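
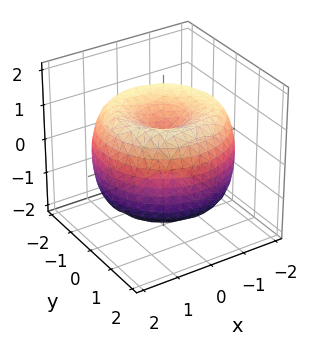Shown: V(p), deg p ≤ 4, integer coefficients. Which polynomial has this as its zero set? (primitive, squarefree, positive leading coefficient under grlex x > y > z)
First, degree: a generic line meets the surface in up to 4 points, so deg p = 4.
Next, symmetry: the surface is invariant under rotation about z: p = q(x² + y², z).
Then, reading off the gridlines: a circular section at z = -1 has radius between 0 and 1.
Finally, assembling these constraints gives the stated polynomial.

x^4 + 2*x^2*y^2 + y^4 - 3*x^2 - 3*y^2 + 2*z^2 - 1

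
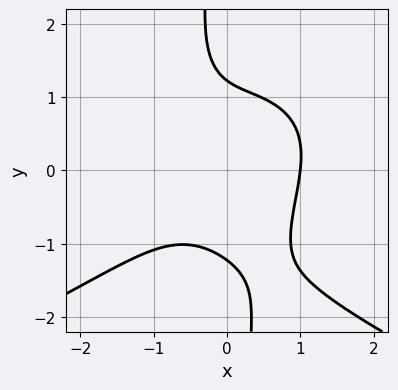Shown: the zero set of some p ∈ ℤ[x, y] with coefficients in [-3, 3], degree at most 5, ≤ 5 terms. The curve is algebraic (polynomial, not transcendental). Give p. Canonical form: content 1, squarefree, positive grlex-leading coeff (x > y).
1. Degree: a generic line meets the curve in up to 4 points, so deg p = 4.
2. From the axis intercepts and sections: it meets the x-axis at x = 1 (among the integer gridlines).
3. Together with the visible shape, these determine p as stated.

2*x*y^3 + 3*x^3 - x^2*y + 2*y^2 - 3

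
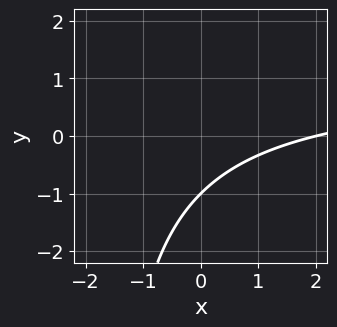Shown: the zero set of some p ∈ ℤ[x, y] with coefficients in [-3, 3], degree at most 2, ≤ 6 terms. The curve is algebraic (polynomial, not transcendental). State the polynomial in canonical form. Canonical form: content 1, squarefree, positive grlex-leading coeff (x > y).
x*y - x + 2*y + 2

First, deg p = 2. The shape is more complex than any degree-1 curve.
Then, against the integer gridlines: one y-axis crossing is at y = -1; one x-axis crossing is at x = 2.
Finally, putting this together gives p.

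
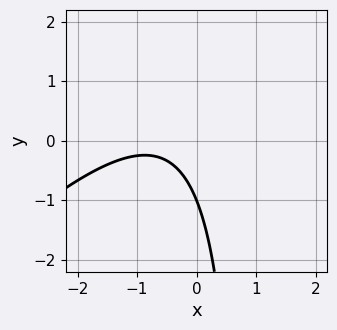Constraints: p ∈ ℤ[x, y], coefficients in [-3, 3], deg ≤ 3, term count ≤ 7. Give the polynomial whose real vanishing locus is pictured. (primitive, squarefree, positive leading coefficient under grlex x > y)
(a) deg p = 2. No degree-1 curve has this shape.
(b) Checking where it meets the axes: it misses every integer gridline on the x-axis; one y-axis crossing is at y = -1.
(c) Fitting integer coefficients to these (and the overall shape) gives p.

2*x^2 - 2*x*y + 3*x + 2*y + 2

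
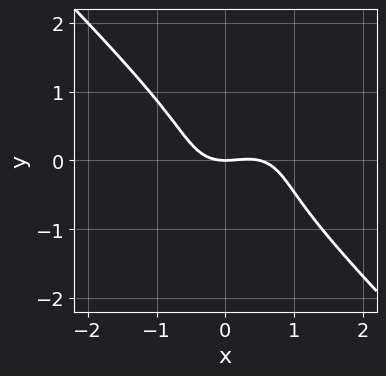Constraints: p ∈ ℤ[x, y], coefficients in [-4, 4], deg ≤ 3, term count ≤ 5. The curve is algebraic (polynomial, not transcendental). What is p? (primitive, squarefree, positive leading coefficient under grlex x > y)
2*x^3 + x*y^2 + 3*y^3 - x^2 + 2*y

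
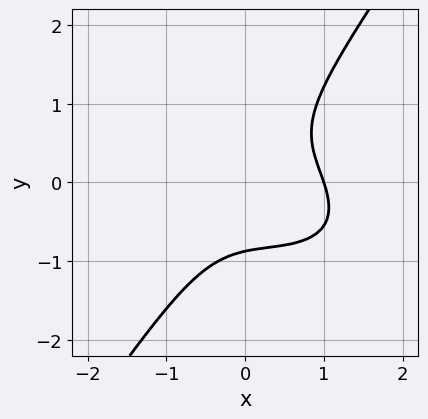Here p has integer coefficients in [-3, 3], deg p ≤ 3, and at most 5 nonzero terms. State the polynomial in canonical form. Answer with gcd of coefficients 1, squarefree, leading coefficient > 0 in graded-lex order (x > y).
2*x^3 + 2*x^2*y + 2*x*y^2 - 3*y^3 - 2

The degree is 3 — no degree-2 curve has this shape.
From the visible intercepts: one x-axis crossing is at x = 1.
Fitting integer coefficients to these (and the overall shape) gives p.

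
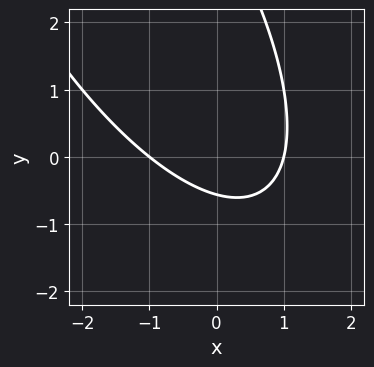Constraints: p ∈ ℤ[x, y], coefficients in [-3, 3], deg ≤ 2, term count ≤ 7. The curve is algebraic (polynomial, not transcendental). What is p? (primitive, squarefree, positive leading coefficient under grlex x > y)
2*x^2 + 2*x*y + y^2 - 3*y - 2

1. The degree is 2 — no degree-1 curve has this shape.
2. Observable constraints: among the integer gridlines, it crosses the x-axis at x ∈ {-1, 1}.
3. Solving for integer coefficients yields p as stated.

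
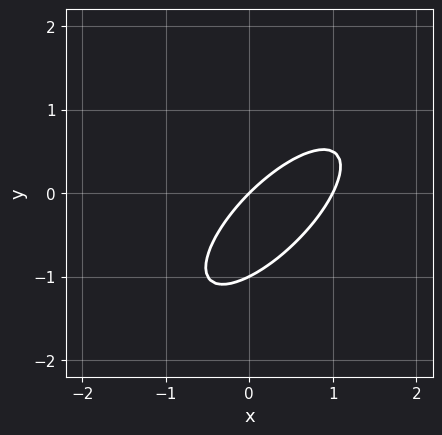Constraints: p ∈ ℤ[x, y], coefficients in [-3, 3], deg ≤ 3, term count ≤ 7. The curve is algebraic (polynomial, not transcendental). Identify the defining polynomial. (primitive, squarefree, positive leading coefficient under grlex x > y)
2*x^2 - 3*x*y + 2*y^2 - 2*x + 2*y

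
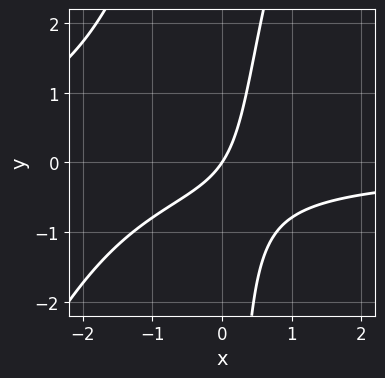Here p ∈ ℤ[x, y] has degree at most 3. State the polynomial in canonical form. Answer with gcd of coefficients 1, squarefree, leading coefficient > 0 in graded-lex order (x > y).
2*x^2*y - x*y^2 + 3*x*y + 3*x - 2*y

1. deg p = 3. A generic line meets the curve in up to 3 points.
2. Reading off the gridlines: one y-axis crossing is at y = 0; it crosses the x-axis at the gridline x = 0.
3. The integer polynomial consistent with all of this is the stated p.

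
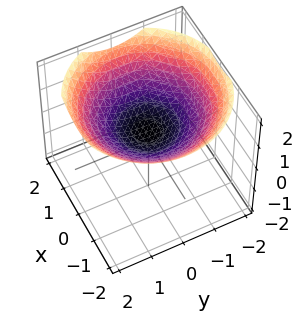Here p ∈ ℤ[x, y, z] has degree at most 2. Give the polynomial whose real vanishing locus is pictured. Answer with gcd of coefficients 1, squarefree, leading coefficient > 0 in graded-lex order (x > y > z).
x^2 + y^2 - 3*z + 1

1. deg p = 2. A generic line meets the surface in up to 2 points.
2. By symmetry, the surface is invariant under rotation about z: p = q(x² + y², z).
3. Checking where it meets the axes: a circular section at z = 1 has radius between 1 and 2; the surface avoids every integer x-axis point in the box; the surface avoids every integer y-axis point in the box.
4. The integer polynomial consistent with all of this is the stated p.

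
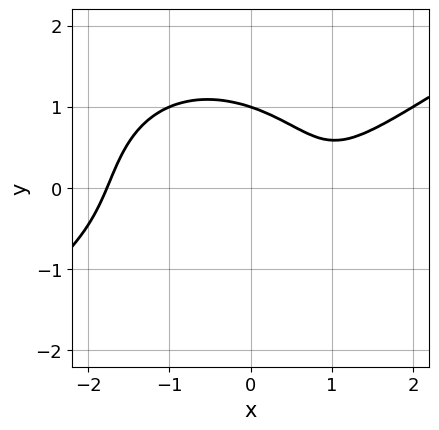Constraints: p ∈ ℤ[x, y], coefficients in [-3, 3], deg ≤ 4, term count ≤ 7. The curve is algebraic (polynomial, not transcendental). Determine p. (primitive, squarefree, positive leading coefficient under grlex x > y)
x^3 - x^2*y - 2*y^3 - 2*x + 2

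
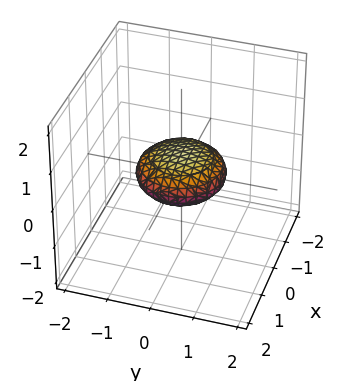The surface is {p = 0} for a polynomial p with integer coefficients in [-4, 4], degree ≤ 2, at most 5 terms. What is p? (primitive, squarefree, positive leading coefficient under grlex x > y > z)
x^2 + y^2 + 3*z^2 - 1

Degree: the shape is more complex than any degree-1 surface, so deg p = 2.
By symmetry, the surface is invariant under rotation about z: p = q(x² + y², z).
Reading off the gridlines: the x-axis gridline crossings are at x ∈ {-1, 1}; among the integer gridlines, it crosses the y-axis at y ∈ {-1, 1}; a circular section at z = 0 has radius exactly 1.
Assembling these constraints gives the stated polynomial.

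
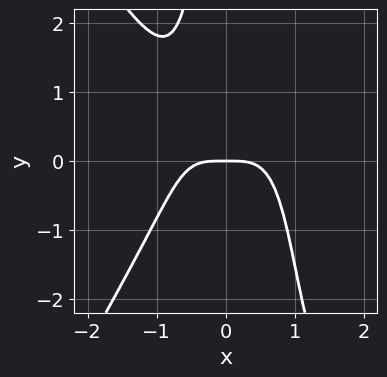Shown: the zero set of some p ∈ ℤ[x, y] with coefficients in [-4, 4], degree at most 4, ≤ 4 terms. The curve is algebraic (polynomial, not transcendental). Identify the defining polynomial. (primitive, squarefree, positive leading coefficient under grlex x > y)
3*x^4 - x^2*y^2 + x*y^2 + 2*y

First, degree: a generic line meets the curve in up to 4 points, so deg p = 4.
Then, against the integer gridlines: one y-axis crossing is at y = 0; it crosses the x-axis at the gridline x = 0.
Finally, solving for integer coefficients yields p as stated.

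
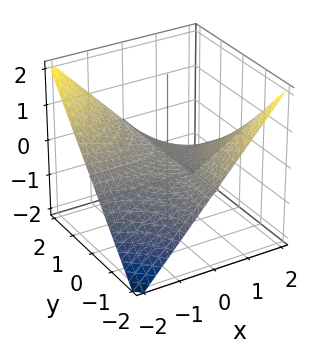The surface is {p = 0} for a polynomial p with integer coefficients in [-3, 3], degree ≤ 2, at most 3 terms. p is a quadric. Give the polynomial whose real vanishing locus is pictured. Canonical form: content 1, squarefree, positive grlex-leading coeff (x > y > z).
x*y + 2*z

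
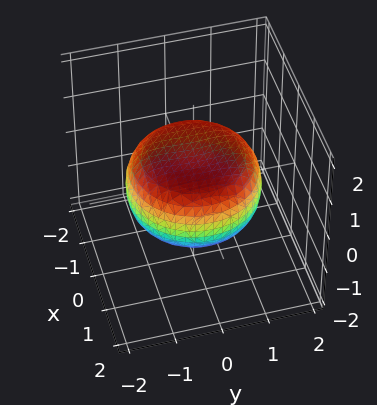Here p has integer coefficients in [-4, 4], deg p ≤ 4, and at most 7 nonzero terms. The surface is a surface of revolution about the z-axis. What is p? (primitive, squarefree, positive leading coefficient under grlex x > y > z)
x^4 + 2*x^2*y^2 + y^4 - x^2 - y^2 + 3*z^2 - 2

1. Degree: the shape is more complex than any degree-3 surface, so deg p = 4.
2. By symmetry, every cross-section ⟂ z is a circle, so x, y appear only via x² + y².
3. Checking where it meets the axes: a circular section at z = 0 has radius between 1 and 2.
4. Fitting integer coefficients to these (and the overall shape) gives p.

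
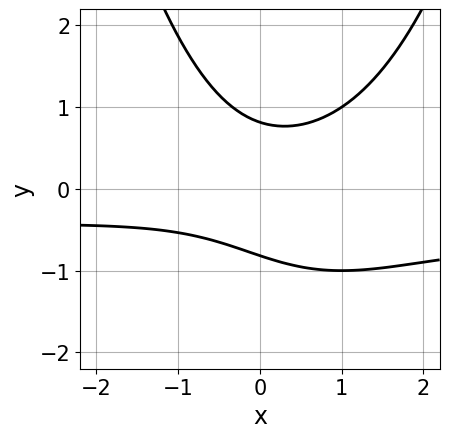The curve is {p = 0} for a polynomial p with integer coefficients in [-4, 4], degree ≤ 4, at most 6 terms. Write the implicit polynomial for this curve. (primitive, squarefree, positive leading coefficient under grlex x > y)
2*x^2*y + x^2 - 2*x*y - 3*y^2 + 2

(a) The degree is 3 — a generic line meets the curve in up to 3 points.
(b) Reading off the gridlines: the curve avoids every integer x-axis point in the box.
(c) The integer polynomial consistent with all of this is the stated p.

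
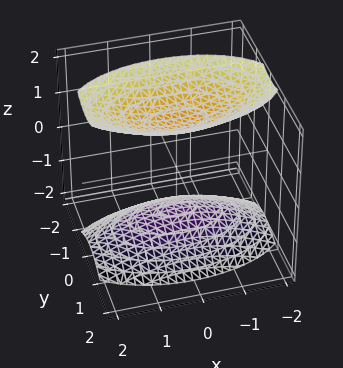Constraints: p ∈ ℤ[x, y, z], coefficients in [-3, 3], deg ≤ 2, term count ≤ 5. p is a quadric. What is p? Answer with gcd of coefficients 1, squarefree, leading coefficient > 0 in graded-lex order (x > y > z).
x^2 + 3*y^2 - 2*z^2 + 3

1. The picture has 2 separate pieces. Treating them together as one polynomial.
2. The degree is 2 — two sheets facing apart; a quadric.
3. Symmetries: mirror symmetry y ↦ −y ⇒ only even powers of y; it's symmetric under x → −x, forcing even powers of x; mirror symmetry z ↦ −z ⇒ only even powers of z.
4. Reading off the gridlines: it misses every integer gridline on the y-axis; no x-intercept at any integer in the box.
5. Assembling these constraints gives the stated polynomial.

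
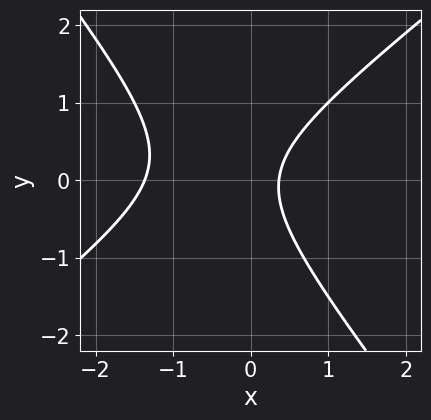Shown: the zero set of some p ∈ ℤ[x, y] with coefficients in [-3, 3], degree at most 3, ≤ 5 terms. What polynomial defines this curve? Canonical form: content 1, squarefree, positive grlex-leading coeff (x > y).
First, deg p = 2. The shape is more complex than any degree-1 curve.
Then, observable constraints: the curve avoids every integer y-axis point in the box.
Finally, matching integer coefficients to the picture gives p.

2*x^2 - x*y - 2*y^2 + 2*x - 1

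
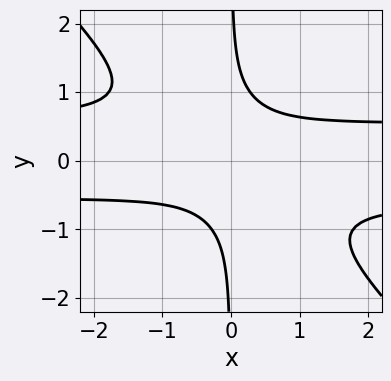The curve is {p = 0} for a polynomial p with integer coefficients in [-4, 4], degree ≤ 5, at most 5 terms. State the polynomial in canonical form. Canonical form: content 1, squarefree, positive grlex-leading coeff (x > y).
1. deg p = 4.
2. From the visible intercepts: the curve avoids every integer y-axis point in the box; the curve avoids every integer x-axis point in the box.
3. Solving for integer coefficients yields p as stated.

3*x^2*y^2 + 3*x*y^3 - x^2 - 1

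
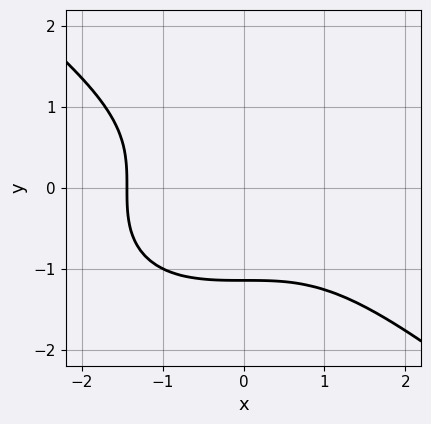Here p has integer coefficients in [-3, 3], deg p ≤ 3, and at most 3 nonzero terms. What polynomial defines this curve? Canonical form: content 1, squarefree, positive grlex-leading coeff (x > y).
x^3 + 2*y^3 + 3

(a) deg p = 3.
(b) Matching integer coefficients to the picture gives p.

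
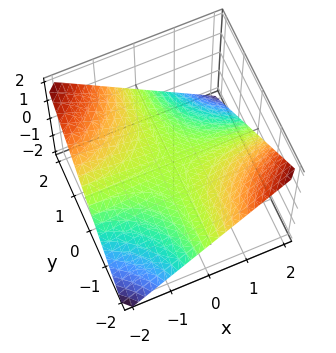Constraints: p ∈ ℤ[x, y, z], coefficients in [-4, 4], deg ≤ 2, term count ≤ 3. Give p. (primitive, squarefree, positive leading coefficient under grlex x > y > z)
1. Degree: a hyperbolic paraboloid; a quadric, so deg p = 2.
2. Checking where it meets the axes: every point of the x-axis in the box is on the surface; one z-axis crossing is at z = 0.
3. Putting this together gives p. Check: (0, -2, 0) on the y-axis lies on the surface, and p(0, -2, 0) = 0. ✓

x*y + 2*z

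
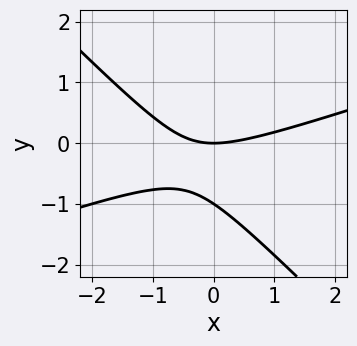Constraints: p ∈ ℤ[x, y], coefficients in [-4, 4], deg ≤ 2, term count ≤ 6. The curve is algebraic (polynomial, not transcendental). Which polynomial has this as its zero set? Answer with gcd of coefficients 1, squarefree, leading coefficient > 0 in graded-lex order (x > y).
x^2 - 2*x*y - 3*y^2 - 3*y

First, deg p = 2. No degree-1 curve has this shape.
Then, checking where it meets the axes: the y-axis gridline crossings are at y ∈ {-1, 0}; it meets the x-axis at x = 0 (among the integer gridlines).
Finally, matching integer coefficients to the picture gives p.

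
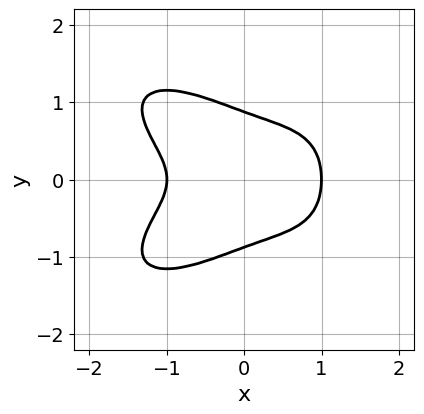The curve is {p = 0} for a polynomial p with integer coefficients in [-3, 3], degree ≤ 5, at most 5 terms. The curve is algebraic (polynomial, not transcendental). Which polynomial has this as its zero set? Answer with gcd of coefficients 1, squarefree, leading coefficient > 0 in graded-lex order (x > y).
x^4 + 3*y^4 + 3*x*y^2 - y^2 - 1

The degree is 4 — a generic line meets the curve in up to 4 points.
Symmetries: mirror symmetry y ↦ −y ⇒ only even powers of y.
Reading off the gridlines: the x-axis gridline crossings are at x ∈ {-1, 1}.
Solving for integer coefficients yields p as stated.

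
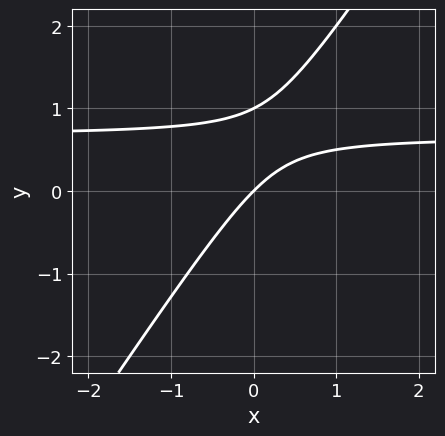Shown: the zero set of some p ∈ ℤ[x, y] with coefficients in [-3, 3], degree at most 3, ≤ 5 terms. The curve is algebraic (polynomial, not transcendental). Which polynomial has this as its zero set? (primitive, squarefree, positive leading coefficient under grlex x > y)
The degree is 2 — a generic line meets the curve in up to 2 points.
From the axis intercepts and sections: among the integer gridlines, it crosses the y-axis at y ∈ {0, 1}; it meets the x-axis at x = 0 (among the integer gridlines).
Solving for integer coefficients yields p as stated.

3*x*y - 2*y^2 - 2*x + 2*y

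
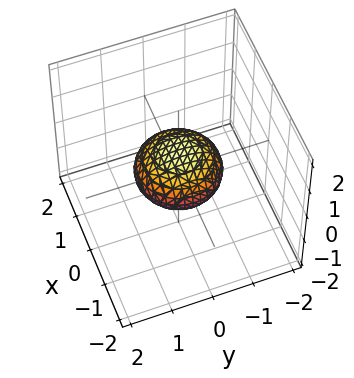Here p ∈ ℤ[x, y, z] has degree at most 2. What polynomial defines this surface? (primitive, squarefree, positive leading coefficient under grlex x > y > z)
x^2 + y^2 + 2*z^2 - 1

First, degree: bounded and convex; a quadric, so deg p = 2.
Next, symmetries: it's symmetric under z → −z, forcing even powers of z; the z-axis is an axis of rotation, so x and y enter only as x² + y².
Next, from the axis intercepts and sections: the x-axis gridline crossings are at x ∈ {-1, 1}; among the integer gridlines, it crosses the y-axis at y ∈ {-1, 1}; a circular section at z = 0 has radius exactly 1.
Finally, these observations pin down the coefficients.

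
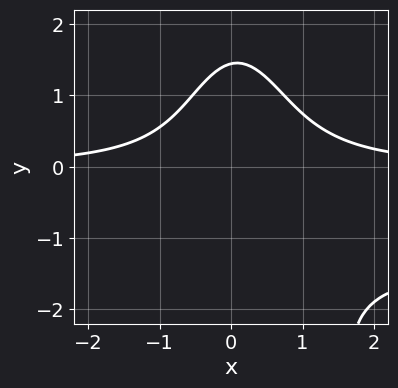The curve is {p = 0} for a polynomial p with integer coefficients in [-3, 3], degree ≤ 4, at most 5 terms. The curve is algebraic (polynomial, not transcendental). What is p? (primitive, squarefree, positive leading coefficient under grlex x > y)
2*x^2*y^2 + 3*x^2*y + y^3 - x*y - 3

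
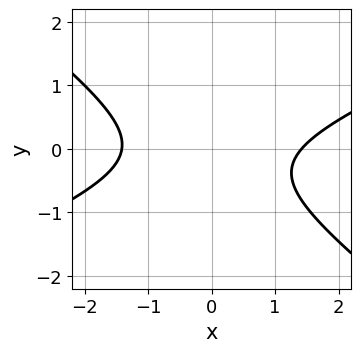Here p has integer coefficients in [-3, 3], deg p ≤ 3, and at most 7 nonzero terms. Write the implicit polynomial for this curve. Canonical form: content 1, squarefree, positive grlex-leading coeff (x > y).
x^2 - x*y - 3*y^2 - y - 2

First, degree: the shape is more complex than any degree-1 curve, so deg p = 2.
Then, from the axis intercepts and sections: it misses every integer gridline on the y-axis.
Finally, fitting integer coefficients to these (and the overall shape) gives p.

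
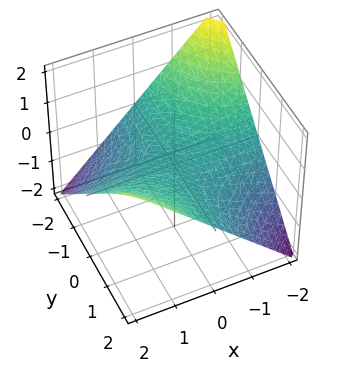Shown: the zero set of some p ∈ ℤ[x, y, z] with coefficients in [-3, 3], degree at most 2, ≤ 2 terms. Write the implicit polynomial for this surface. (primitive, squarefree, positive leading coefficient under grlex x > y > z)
(a) Degree: a hyperbolic paraboloid; a quadric, so deg p = 2.
(b) Reading off the gridlines: every point of the y-axis in the box is on the surface; one z-axis crossing is at z = 0; the visible x-axis segment lies entirely on the surface.
(c) Assembling these constraints gives the stated polynomial.

x*y - 2*z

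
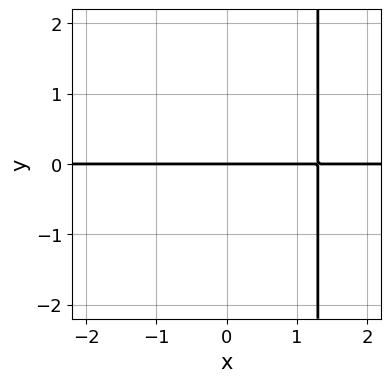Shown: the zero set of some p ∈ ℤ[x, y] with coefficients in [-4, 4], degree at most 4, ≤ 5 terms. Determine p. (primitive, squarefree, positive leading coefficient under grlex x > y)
2*x^3*y - 2*x^2*y - y

(a) The degree is 4 — a generic line meets the curve in up to 4 points.
(b) Checking where it meets the axes: one y-axis crossing is at y = 0; every point of the x-axis in the box is on the curve.
(c) Together with the visible shape, these determine p as stated.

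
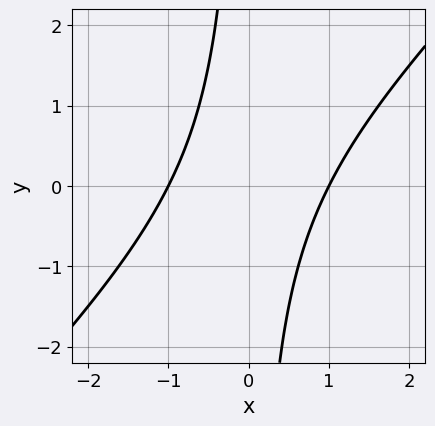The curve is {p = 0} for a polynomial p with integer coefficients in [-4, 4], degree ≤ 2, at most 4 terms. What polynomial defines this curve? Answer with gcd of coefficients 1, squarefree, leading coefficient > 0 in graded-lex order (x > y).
1. Degree: the shape is more complex than any degree-1 curve, so deg p = 2.
2. Checking where it meets the axes: the x-axis gridline crossings are at x ∈ {-1, 1}; the curve avoids every integer y-axis point in the box.
3. These observations pin down the coefficients.

x^2 - x*y - 1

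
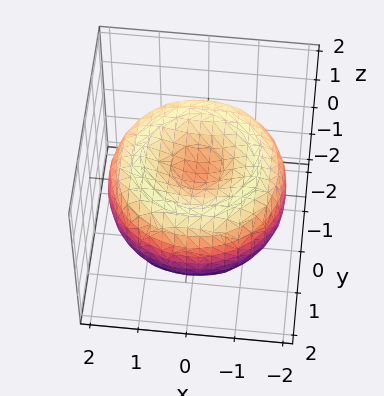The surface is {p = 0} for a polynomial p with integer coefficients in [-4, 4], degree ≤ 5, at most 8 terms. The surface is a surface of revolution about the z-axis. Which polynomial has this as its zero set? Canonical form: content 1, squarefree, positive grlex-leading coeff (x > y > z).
x^4 + 2*x^2*y^2 + y^4 - 3*x^2 - 3*y^2 + 3*z^2 - 1

(a) deg p = 4. No degree-3 surface has this shape.
(b) Symmetries: every cross-section ⟂ z is a circle, so x, y appear only via x² + y².
(c) Observable constraints: a circular section at z = -1 has radius exactly 1.
(d) These observations pin down the coefficients.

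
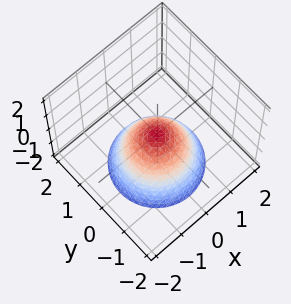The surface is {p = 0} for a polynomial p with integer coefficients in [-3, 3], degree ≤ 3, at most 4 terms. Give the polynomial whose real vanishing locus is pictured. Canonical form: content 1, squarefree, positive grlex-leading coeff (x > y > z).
x^2 + y^2 + z

(a) deg p = 2. A paraboloid; a quadric.
(b) Symmetry: the z-axis is an axis of rotation, so x and y enter only as x² + y².
(c) Observable constraints: it meets the x-axis at x = 0 (among the integer gridlines); one y-axis crossing is at y = 0; a circular section at z = -1 has radius exactly 1.
(d) Solving for integer coefficients yields p as stated.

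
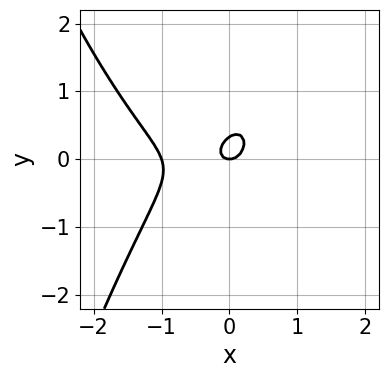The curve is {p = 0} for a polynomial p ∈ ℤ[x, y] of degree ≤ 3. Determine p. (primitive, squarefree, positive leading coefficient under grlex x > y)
(a) deg p = 3. The shape is more complex than any degree-2 curve.
(b) Observable constraints: the x-axis gridline crossings are at x ∈ {-1, 0}; one y-axis crossing is at y = 0.
(c) Assembling these constraints gives the stated polynomial.

3*x^3 + 3*x^2 - 2*x*y + 3*y^2 - y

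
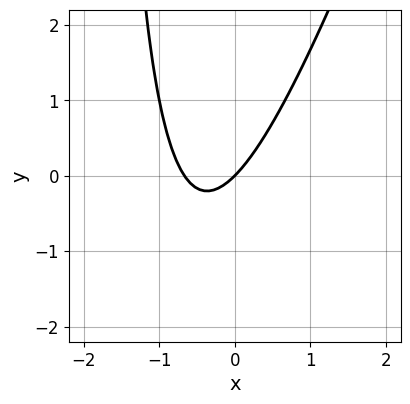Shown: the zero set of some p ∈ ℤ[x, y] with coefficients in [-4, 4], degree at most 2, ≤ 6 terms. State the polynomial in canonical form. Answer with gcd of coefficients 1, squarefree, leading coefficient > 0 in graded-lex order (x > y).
(a) deg p = 2.
(b) From the axis intercepts and sections: it meets the x-axis at x = 0 (among the integer gridlines); one y-axis crossing is at y = 0.
(c) Fitting integer coefficients to these (and the overall shape) gives p.

3*x^2 - x*y + 2*x - 2*y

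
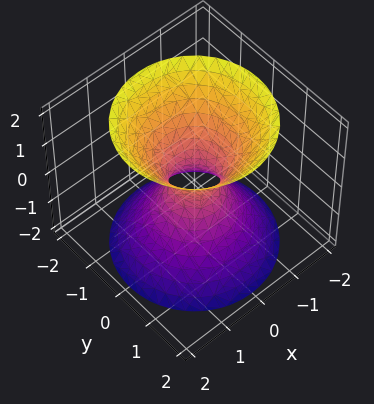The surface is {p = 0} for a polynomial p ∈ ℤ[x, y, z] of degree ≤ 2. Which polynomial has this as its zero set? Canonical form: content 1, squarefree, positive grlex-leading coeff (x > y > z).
1. deg p = 2. An hourglass — one-sheet hyperboloid; a quadric.
2. Symmetries: rotational symmetry about the z-axis ⇒ p depends on x, y only through x² + y²; mirror symmetry z ↦ −z ⇒ only even powers of z.
3. From the axis intercepts and sections: a circular section at z = 1 has radius exactly 1; it misses every integer gridline on the z-axis.
4. Fitting integer coefficients to these (and the overall shape) gives p.

3*x^2 + 3*y^2 - 2*z^2 - 1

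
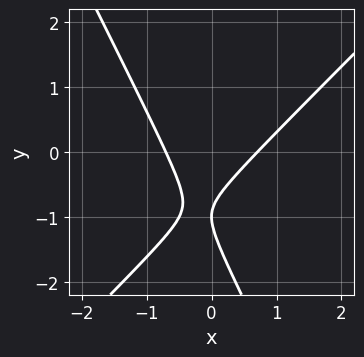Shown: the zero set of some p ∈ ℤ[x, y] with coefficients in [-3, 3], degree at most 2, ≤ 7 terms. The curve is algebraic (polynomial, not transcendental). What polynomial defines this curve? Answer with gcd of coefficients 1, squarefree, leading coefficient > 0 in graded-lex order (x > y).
Degree: the shape is more complex than any degree-1 curve, so deg p = 2.
From the visible intercepts: it meets the y-axis at y = -1 (among the integer gridlines).
Fitting integer coefficients to these (and the overall shape) gives p.

2*x^2 - x*y - y^2 - 2*y - 1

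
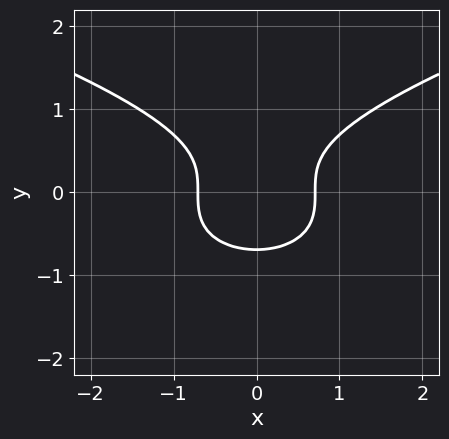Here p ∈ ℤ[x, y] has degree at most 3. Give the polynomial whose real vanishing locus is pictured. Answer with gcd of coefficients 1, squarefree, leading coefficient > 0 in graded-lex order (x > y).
3*y^3 - 2*x^2 + 1

First, the degree is 3 — a generic line meets the curve in up to 3 points.
Next, symmetries: the x ↦ −x reflection is a symmetry, so x appears only in even powers.
Finally, assembling these constraints gives the stated polynomial.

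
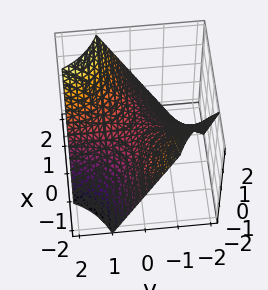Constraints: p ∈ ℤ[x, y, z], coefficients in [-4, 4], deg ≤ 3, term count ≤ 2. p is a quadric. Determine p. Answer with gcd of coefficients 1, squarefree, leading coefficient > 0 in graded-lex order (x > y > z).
x*y - z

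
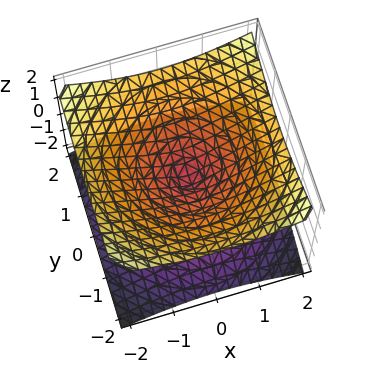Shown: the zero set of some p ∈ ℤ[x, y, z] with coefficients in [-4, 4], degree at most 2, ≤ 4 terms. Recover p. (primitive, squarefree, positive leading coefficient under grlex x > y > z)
First, degree: two nappes meeting at a single point; a quadric, so deg p = 2.
Then, by symmetry, the z-axis is an axis of rotation, so x and y enter only as x² + y²; the z ↦ −z reflection is a symmetry, so z appears only in even powers.
Next, reading off the gridlines: one z-axis crossing is at z = 0; it crosses the x-axis at the gridline x = 0; a circular section at z = -1 has radius between 1 and 2; one y-axis crossing is at y = 0.
Finally, together with the visible shape, these determine p as stated.

x^2 + y^2 - 2*z^2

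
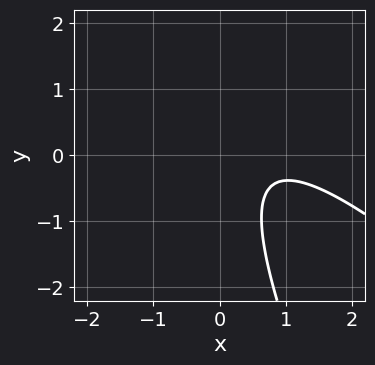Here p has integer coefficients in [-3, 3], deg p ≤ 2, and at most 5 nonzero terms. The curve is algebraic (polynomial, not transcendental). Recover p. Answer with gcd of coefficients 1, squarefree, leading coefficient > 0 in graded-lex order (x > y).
2*x^2 + 3*x*y + y^2 - 3*x + 2

(a) Degree: no degree-1 curve has this shape, so deg p = 2.
(b) Reading off the gridlines: it misses every integer gridline on the y-axis; the curve avoids every integer x-axis point in the box.
(c) Putting this together gives p.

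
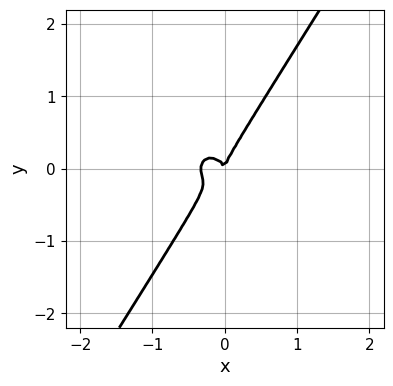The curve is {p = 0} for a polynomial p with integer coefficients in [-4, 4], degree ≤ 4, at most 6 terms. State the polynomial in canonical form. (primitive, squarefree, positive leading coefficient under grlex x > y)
deg p = 3. A generic line meets the curve in up to 3 points.
Against the integer gridlines: it crosses the x-axis at the gridline x = 0; it meets the y-axis at y = 0 (among the integer gridlines).
These observations pin down the coefficients.

3*x^3 + 2*x*y^2 - 2*y^3 + x^2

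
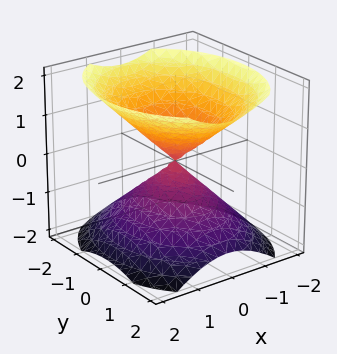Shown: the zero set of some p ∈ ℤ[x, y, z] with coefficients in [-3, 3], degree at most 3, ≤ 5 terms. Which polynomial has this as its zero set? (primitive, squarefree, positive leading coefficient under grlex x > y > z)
1. I count 2 distinct pieces. Treating them together as one polynomial.
2. The degree is 2 — two nappes meeting at a single point; a quadric.
3. Symmetries: the y ↦ −y reflection is a symmetry, so y appears only in even powers; mirror symmetry z ↦ −z ⇒ only even powers of z; mirror symmetry x ↦ −x ⇒ only even powers of x.
4. Checking where it meets the axes: it meets the z-axis at z = 0 (among the integer gridlines); one x-axis crossing is at x = 0; one y-axis crossing is at y = 0.
5. The integer polynomial consistent with all of this is the stated p.

3*x^2 + 2*y^2 - 3*z^2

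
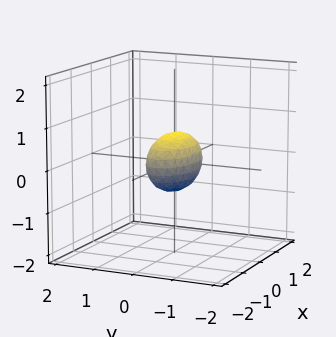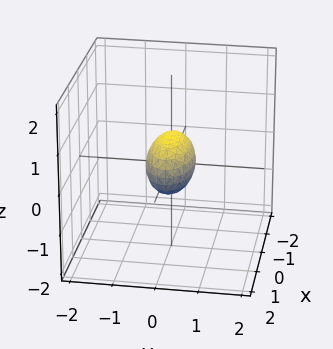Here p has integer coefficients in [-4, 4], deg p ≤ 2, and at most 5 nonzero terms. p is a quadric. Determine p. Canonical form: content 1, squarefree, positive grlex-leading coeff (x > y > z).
1. Degree: bounded and convex; a quadric, so deg p = 2.
2. Symmetries: the x ↦ −x reflection is a symmetry, so x appears only in even powers; the z ↦ −z reflection is a symmetry, so z appears only in even powers; the y ↦ −y reflection is a symmetry, so y appears only in even powers.
3. Against the integer gridlines: the x-axis gridline crossings are at x ∈ {-1, 1}.
4. Fitting integer coefficients to these (and the overall shape) gives p.

x^2 + 3*y^2 + 2*z^2 - 1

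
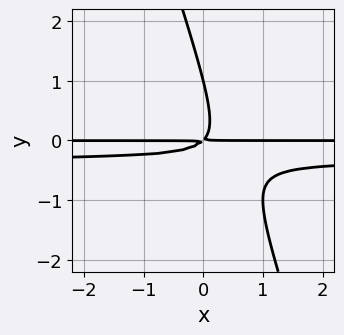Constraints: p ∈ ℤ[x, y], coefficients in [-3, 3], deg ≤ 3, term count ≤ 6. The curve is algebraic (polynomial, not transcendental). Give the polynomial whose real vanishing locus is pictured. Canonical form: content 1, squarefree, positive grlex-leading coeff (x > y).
3*x*y^2 + y^3 + x*y - y^2

The degree is 3 — the shape is more complex than any degree-2 curve.
Against the integer gridlines: the visible x-axis segment lies entirely on the curve; it meets the y-axis at y = 1 (among the integer gridlines).
The integer polynomial consistent with all of this is the stated p.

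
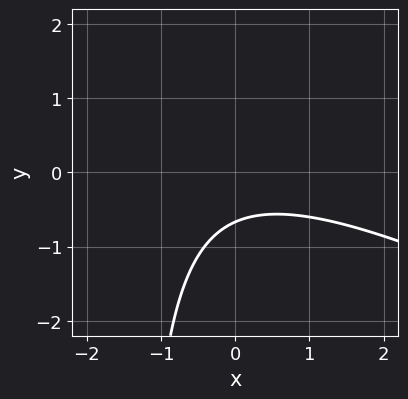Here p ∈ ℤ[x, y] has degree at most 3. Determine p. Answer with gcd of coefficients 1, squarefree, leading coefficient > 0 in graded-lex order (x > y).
1. The degree is 2 — the shape is more complex than any degree-1 curve.
2. Observable constraints: it misses every integer gridline on the x-axis.
3. Assembling these constraints gives the stated polynomial.

x^2 + 2*x*y + 3*y + 2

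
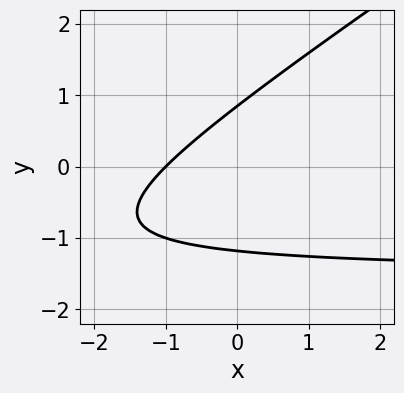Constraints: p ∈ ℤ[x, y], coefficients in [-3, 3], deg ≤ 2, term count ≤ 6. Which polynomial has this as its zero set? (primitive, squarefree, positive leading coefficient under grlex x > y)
First, deg p = 2. The shape is more complex than any degree-1 curve.
Next, from the visible intercepts: it meets the x-axis at x = -1 (among the integer gridlines).
Finally, putting this together gives p.

2*x*y - 3*y^2 + 3*x - y + 3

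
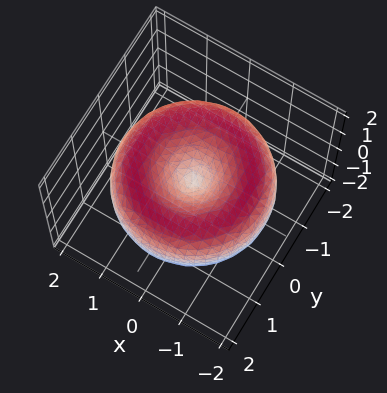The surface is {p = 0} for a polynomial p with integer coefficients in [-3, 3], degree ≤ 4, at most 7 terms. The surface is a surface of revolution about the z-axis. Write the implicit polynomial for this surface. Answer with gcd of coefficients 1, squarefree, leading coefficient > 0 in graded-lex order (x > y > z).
x^4 + 2*x^2*y^2 + y^4 - 3*x^2 - 3*y^2 + 3*z^2

First, deg p = 4. The shape is more complex than any degree-3 surface.
Then, symmetry: the z-axis is an axis of rotation, so x and y enter only as x² + y².
Next, checking where it meets the axes: a circular section at z = 0 has radius between 1 and 2; it crosses the z-axis at the gridline z = 0; it crosses the y-axis at the gridline y = 0; one x-axis crossing is at x = 0.
Finally, assembling these constraints gives the stated polynomial.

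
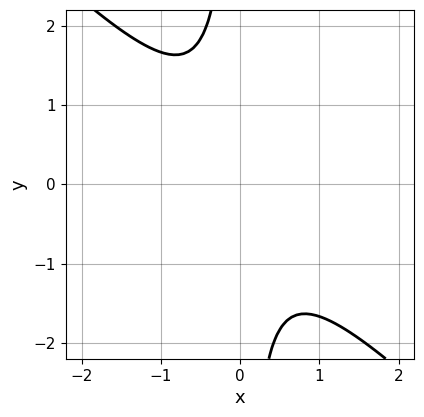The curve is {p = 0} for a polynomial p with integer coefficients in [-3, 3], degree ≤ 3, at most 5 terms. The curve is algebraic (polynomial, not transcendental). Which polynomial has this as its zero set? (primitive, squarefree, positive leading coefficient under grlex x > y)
(a) deg p = 2.
(b) From the axis intercepts and sections: it misses every integer gridline on the y-axis; the curve avoids every integer x-axis point in the box.
(c) Putting this together gives p.

3*x^2 + 3*x*y + 2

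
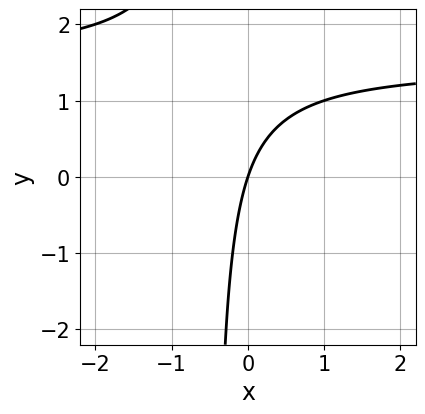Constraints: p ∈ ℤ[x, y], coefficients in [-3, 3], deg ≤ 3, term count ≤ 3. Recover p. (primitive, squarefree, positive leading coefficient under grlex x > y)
2*x*y - 3*x + y

First, degree: no degree-1 curve has this shape, so deg p = 2.
Next, from the axis intercepts and sections: it crosses the x-axis at the gridline x = 0; one y-axis crossing is at y = 0.
Finally, putting this together gives p.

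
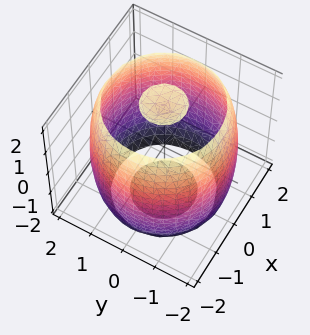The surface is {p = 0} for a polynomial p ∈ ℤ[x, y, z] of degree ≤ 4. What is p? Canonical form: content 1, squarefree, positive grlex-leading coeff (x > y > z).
x^4 + 2*x^2*y^2 + y^4 - 3*x^2 - 3*y^2 + z^2 - 3

1. The picture has 3 separate pieces. Treating them together as one polynomial.
2. deg p = 4. A generic line meets the surface in up to 4 points.
3. Symmetry: every cross-section ⟂ z is a circle, so x, y appear only via x² + y².
4. From the axis intercepts and sections: a circular section at z = 1 has radius between 1 and 2.
5. Assembling these constraints gives the stated polynomial.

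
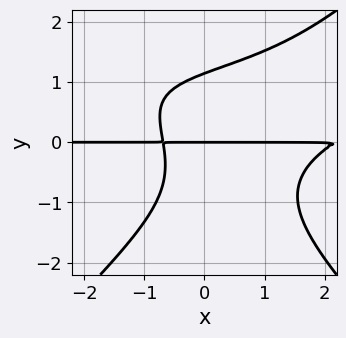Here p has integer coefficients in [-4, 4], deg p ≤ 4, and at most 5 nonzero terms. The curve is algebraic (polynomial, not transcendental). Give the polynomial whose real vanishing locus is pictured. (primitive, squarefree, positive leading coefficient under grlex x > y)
(a) deg p = 4. No degree-3 curve has this shape.
(b) From the axis intercepts and sections: it meets the y-axis at y = 0 (among the integer gridlines); the visible x-axis segment lies entirely on the curve.
(c) Fitting integer coefficients to these (and the overall shape) gives p.

2*x^2*y^2 - 2*y^4 - 2*x^2*y + 3*x*y + 3*y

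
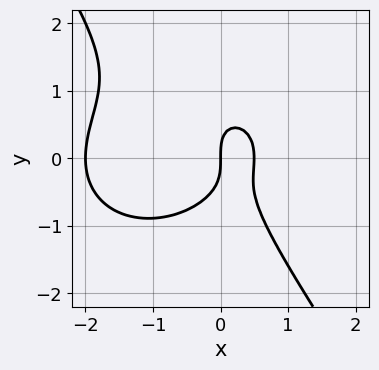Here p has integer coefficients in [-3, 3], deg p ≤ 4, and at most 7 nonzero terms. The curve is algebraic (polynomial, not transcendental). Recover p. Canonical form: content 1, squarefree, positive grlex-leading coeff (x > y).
2*x^3 + 2*x*y^2 + 2*y^3 + 3*x^2 - 2*x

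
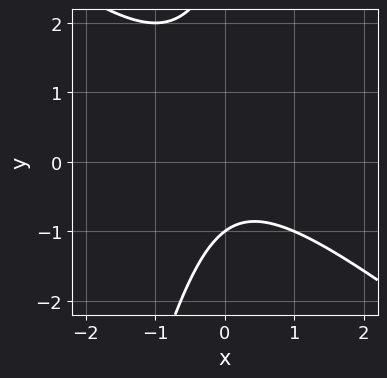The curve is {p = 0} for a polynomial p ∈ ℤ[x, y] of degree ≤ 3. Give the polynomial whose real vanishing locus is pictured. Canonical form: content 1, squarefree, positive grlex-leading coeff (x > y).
3*x^2 + 3*x*y - y^2 + 2*y + 3

(a) The degree is 2 — a generic line meets the curve in up to 2 points.
(b) Reading off the gridlines: it crosses the y-axis at the gridline y = -1; no x-intercept at any integer in the box.
(c) Matching integer coefficients to the picture gives p.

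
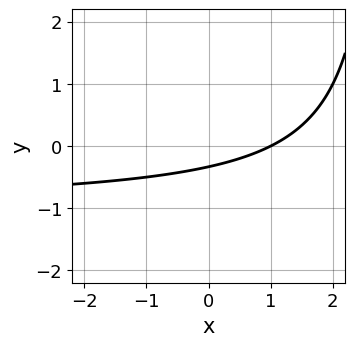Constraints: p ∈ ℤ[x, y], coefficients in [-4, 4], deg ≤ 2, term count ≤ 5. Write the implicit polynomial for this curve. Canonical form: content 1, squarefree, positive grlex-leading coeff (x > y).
First, deg p = 2. The shape is more complex than any degree-1 curve.
Next, against the integer gridlines: it meets the x-axis at x = 1 (among the integer gridlines).
Finally, putting this together gives p.

x*y + x - 3*y - 1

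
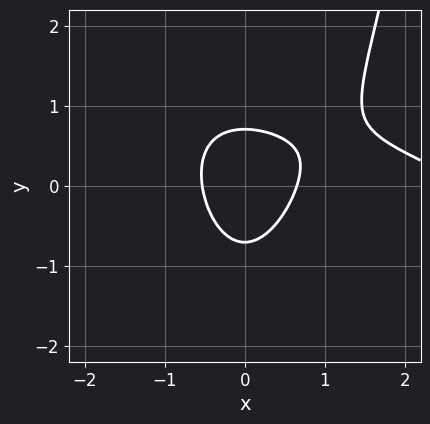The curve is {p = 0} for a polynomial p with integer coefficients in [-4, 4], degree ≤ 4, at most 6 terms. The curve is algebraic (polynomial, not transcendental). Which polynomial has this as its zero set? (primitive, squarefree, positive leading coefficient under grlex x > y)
x^3 + 2*x^2*y - 3*x^2 - 2*y^2 + 1

(a) The degree is 3 — no degree-2 curve has this shape.
(b) Solving for integer coefficients yields p as stated.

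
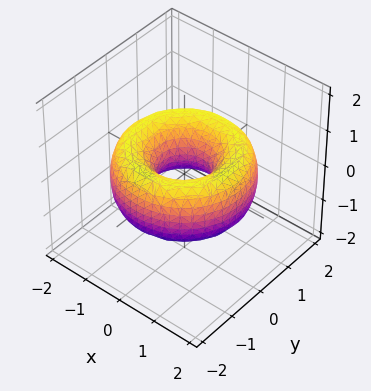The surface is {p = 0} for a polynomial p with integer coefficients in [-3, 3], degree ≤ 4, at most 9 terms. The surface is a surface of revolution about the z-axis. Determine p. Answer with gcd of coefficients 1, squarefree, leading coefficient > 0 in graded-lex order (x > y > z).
x^4 + 2*x^2*y^2 + y^4 - 3*x^2 - 3*y^2 + 2*z^2 + 1

(a) Degree: no degree-3 surface has this shape, so deg p = 4.
(b) Symmetries: rotational symmetry about the z-axis ⇒ p depends on x, y only through x² + y².
(c) From the visible intercepts: a circular section at z = 0 has radius between 0 and 1; no z-intercept at any integer in the box.
(d) Assembling these constraints gives the stated polynomial.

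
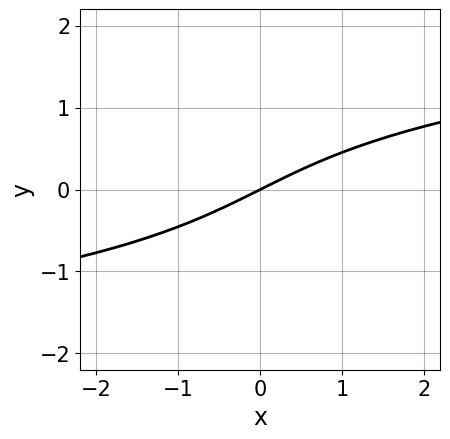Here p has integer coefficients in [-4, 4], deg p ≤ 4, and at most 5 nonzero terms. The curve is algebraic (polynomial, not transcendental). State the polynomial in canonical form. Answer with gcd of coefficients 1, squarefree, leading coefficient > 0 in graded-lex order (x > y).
deg p = 3.
Against the integer gridlines: it crosses the y-axis at the gridline y = 0; it meets the x-axis at x = 0 (among the integer gridlines).
Fitting integer coefficients to these (and the overall shape) gives p.

y^3 - x + 2*y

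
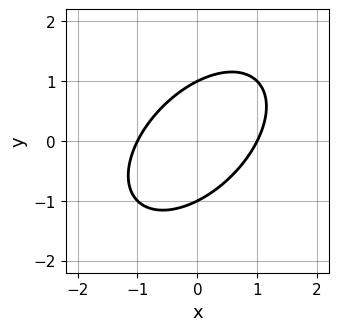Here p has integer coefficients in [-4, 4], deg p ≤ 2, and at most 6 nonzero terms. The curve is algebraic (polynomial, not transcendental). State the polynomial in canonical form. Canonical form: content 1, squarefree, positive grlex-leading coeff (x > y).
x^2 - x*y + y^2 - 1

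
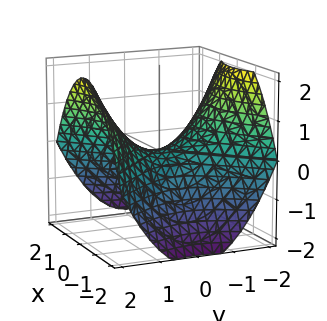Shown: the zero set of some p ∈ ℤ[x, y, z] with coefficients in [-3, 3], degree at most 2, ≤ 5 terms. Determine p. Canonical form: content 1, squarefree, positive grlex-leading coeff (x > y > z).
x^2 - y^2 + 2*z

(a) deg p = 2. A saddle surface; a quadric.
(b) Symmetries: it's symmetric under x → −x, forcing even powers of x; it's symmetric under y → −y, forcing even powers of y.
(c) From the axis intercepts and sections: it meets the x-axis at x = 0 (among the integer gridlines); it meets the y-axis at y = 0 (among the integer gridlines); one z-axis crossing is at z = 0.
(d) The integer polynomial consistent with all of this is the stated p.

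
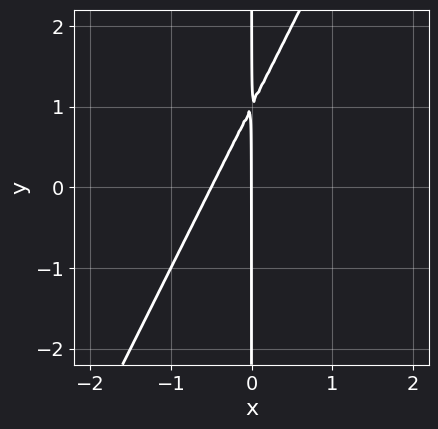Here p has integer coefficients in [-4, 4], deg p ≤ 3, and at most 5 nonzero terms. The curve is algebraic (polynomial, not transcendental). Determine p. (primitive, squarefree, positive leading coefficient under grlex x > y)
2*x^2 - x*y + x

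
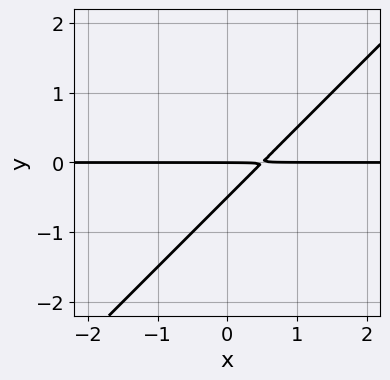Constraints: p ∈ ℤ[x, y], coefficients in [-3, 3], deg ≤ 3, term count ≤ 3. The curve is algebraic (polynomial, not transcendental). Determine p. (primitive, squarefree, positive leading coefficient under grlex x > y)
1. The degree is 2 — no degree-1 curve has this shape.
2. Observable constraints: every point of the x-axis in the box is on the curve; one y-axis crossing is at y = 0.
3. Putting this together gives p.

2*x*y - 2*y^2 - y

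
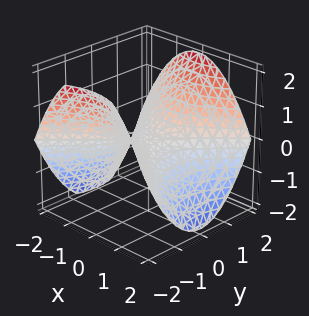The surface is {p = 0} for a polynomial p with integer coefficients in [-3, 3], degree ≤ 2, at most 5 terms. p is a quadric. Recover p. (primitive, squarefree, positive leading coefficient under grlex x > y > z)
1. Degree: a hyperbolic paraboloid; a quadric, so deg p = 2.
2. Symmetries: it's symmetric under y → −y, forcing even powers of y; it's symmetric under x → −x, forcing even powers of x.
3. Reading off the gridlines: it crosses the z-axis at the gridline z = 0; one x-axis crossing is at x = 0.
4. Putting this together gives p.

x^2 - y^2 + 2*z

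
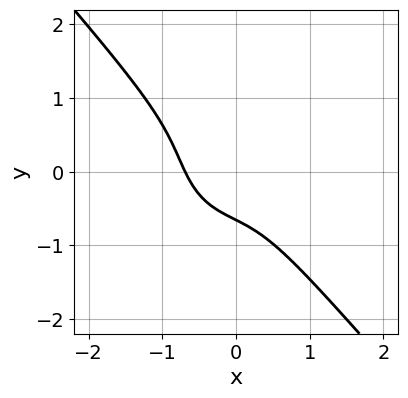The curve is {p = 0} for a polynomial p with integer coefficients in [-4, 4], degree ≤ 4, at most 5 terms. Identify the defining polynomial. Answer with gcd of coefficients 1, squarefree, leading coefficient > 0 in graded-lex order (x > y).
3*x^3 + 2*y^3 - 3*x*y - y^2 + 1

Degree: a generic line meets the curve in up to 3 points, so deg p = 3.
The integer polynomial consistent with all of this is the stated p.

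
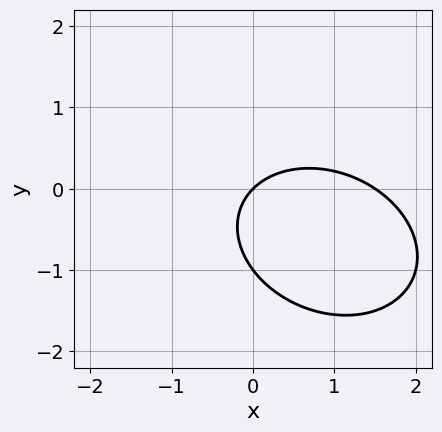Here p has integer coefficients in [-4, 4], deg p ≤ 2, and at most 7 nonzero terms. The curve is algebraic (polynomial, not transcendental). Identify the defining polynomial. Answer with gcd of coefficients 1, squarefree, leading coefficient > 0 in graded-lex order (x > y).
2*x^2 + x*y + 3*y^2 - 3*x + 3*y

First, the degree is 2 — a generic line meets the curve in up to 2 points.
Then, from the axis intercepts and sections: it crosses the x-axis at the gridline x = 0; among the integer gridlines, it crosses the y-axis at y ∈ {-1, 0}.
Finally, together with the visible shape, these determine p as stated.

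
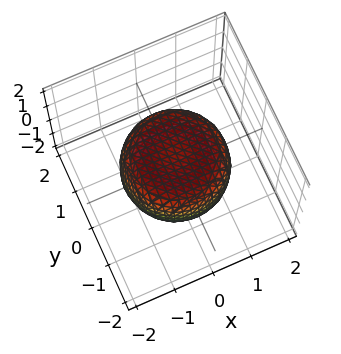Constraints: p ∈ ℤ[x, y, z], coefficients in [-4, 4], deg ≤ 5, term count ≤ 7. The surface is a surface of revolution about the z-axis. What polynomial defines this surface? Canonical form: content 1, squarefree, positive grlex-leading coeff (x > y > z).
2*x^4 + 4*x^2*y^2 + 2*y^4 - 2*x^2 - 2*y^2 + 3*z^2 - 2

The degree is 4 — a generic line meets the surface in up to 4 points.
Symmetries: every cross-section ⟂ z is a circle, so x, y appear only via x² + y².
Observable constraints: a circular section at z = 0 has radius between 1 and 2.
These observations pin down the coefficients.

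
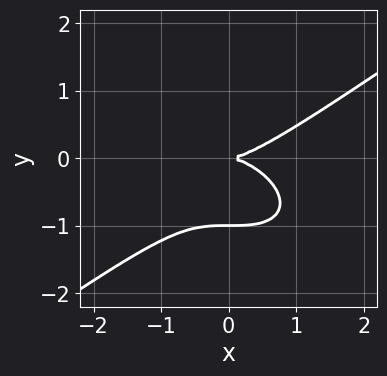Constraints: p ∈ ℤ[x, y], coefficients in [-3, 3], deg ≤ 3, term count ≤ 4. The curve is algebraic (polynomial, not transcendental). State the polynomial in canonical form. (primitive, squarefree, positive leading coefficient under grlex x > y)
x^3 - 3*y^3 - 3*y^2

1. Degree: no degree-2 curve has this shape, so deg p = 3.
2. From the axis intercepts and sections: among the integer gridlines, it crosses the y-axis at y ∈ {-1, 0}; one x-axis crossing is at x = 0.
3. Fitting integer coefficients to these (and the overall shape) gives p.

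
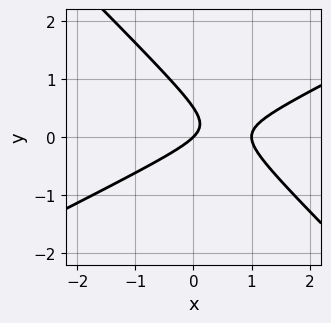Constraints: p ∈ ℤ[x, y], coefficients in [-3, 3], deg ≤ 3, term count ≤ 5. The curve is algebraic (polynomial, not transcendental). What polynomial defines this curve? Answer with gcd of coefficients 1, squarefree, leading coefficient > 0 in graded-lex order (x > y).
(a) The degree is 2 — no degree-1 curve has this shape.
(b) Checking where it meets the axes: it crosses the y-axis at the gridline y = 0; among the integer gridlines, it crosses the x-axis at x ∈ {0, 1}.
(c) Together with the visible shape, these determine p as stated.

x^2 - x*y - 2*y^2 - x + y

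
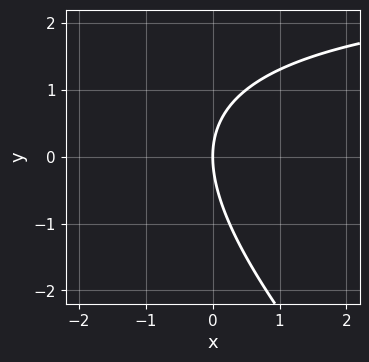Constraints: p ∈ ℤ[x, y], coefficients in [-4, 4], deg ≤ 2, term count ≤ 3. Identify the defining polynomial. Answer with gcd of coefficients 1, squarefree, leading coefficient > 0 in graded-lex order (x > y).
(a) Degree: the shape is more complex than any degree-1 curve, so deg p = 2.
(b) From the axis intercepts and sections: it crosses the y-axis at the gridline y = 0; one x-axis crossing is at x = 0.
(c) Matching integer coefficients to the picture gives p.

x*y + y^2 - 3*x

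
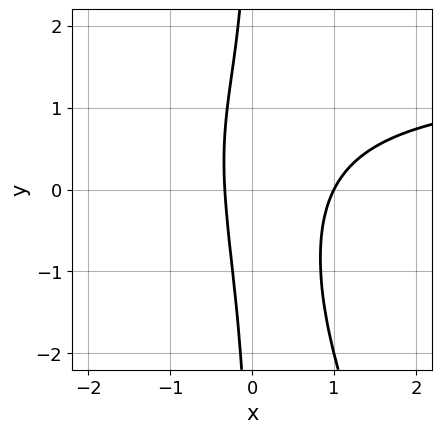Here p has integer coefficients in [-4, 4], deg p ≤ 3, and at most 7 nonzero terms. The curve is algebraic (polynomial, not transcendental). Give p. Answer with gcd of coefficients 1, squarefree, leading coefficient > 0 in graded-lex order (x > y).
First, deg p = 3. No degree-2 curve has this shape.
Then, from the visible intercepts: it meets the x-axis at x = 1 (among the integer gridlines); it misses every integer gridline on the y-axis.
Finally, solving for integer coefficients yields p as stated.

2*x^2*y + x*y^2 - 3*x^2 + 2*x + 1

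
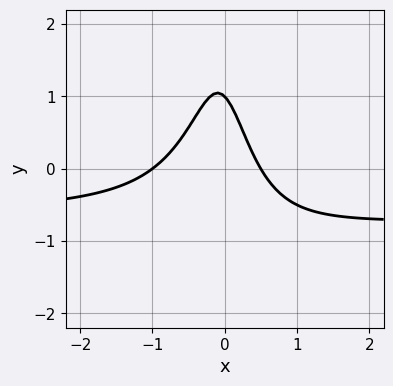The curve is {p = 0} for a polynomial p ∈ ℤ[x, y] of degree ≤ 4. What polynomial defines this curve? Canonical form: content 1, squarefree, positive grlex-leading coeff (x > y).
3*x^2*y + 2*x^2 + x + y - 1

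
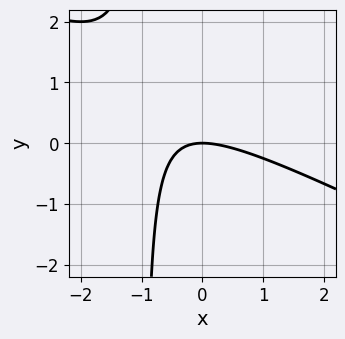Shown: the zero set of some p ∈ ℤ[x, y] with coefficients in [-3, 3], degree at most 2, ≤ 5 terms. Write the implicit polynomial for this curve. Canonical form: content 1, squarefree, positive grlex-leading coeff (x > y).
x^2 + 2*x*y + 2*y

deg p = 2. A generic line meets the curve in up to 2 points.
From the axis intercepts and sections: it crosses the x-axis at the gridline x = 0; it crosses the y-axis at the gridline y = 0.
Solving for integer coefficients yields p as stated.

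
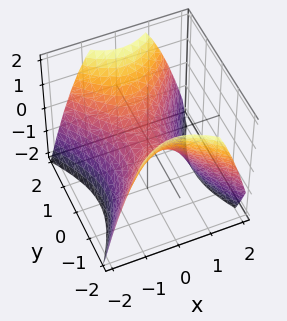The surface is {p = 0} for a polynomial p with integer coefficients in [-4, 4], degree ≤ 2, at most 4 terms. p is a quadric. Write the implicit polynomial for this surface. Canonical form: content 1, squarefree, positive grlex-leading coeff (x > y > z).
3*x^2 - 2*y^2 + 3*z

First, degree: a hyperbolic paraboloid; a quadric, so deg p = 2.
Then, symmetries: the x ↦ −x reflection is a symmetry, so x appears only in even powers; mirror symmetry y ↦ −y ⇒ only even powers of y.
Then, observable constraints: one y-axis crossing is at y = 0; it meets the z-axis at z = 0 (among the integer gridlines); one x-axis crossing is at x = 0.
Finally, matching integer coefficients to the picture gives p.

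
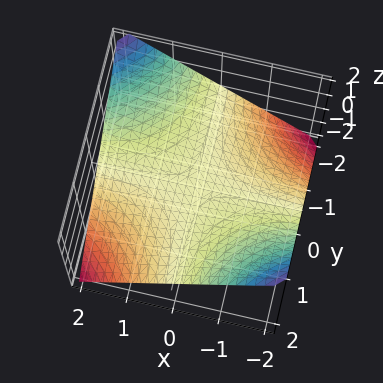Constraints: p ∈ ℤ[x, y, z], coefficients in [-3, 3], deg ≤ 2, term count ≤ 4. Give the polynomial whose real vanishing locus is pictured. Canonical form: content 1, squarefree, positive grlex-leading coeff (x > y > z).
1. Degree: a saddle surface; a quadric, so deg p = 2.
2. From the axis intercepts and sections: it crosses the z-axis at the gridline z = 0; the visible y-axis segment lies entirely on the surface; the visible x-axis segment lies entirely on the surface.
3. These observations pin down the coefficients.

x*y + 2*z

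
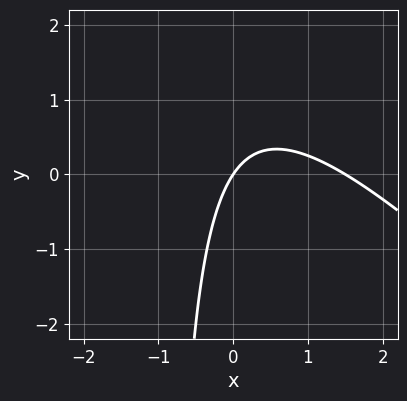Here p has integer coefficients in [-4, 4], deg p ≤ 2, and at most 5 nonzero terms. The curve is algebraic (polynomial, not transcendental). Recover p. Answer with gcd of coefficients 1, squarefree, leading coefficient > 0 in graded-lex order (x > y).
2*x^2 + 2*x*y - 3*x + 2*y

First, the degree is 2 — the shape is more complex than any degree-1 curve.
Next, from the visible intercepts: one y-axis crossing is at y = 0; it meets the x-axis at x = 0 (among the integer gridlines).
Finally, the integer polynomial consistent with all of this is the stated p.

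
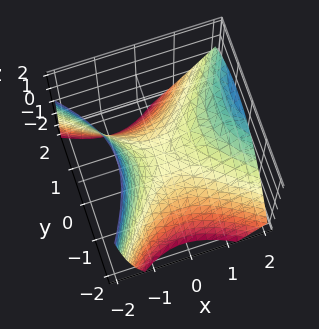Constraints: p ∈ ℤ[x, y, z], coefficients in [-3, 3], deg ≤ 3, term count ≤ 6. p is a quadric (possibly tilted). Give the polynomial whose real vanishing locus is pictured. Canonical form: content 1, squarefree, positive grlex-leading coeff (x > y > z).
2*x^2 + x*y - x*z - 2*y^2 - 3*z

The degree is 2 — the shape is more complex than any degree-1 surface.
From the visible intercepts: one x-axis crossing is at x = 0; one z-axis crossing is at z = 0.
Putting this together gives p.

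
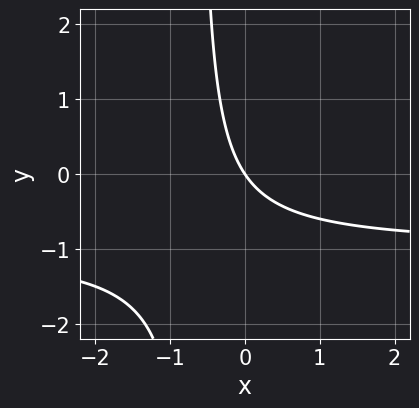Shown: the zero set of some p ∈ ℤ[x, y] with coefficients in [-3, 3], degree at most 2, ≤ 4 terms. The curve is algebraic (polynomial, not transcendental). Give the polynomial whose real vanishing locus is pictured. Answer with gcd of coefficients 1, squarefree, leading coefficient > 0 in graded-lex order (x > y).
3*x*y + 3*x + 2*y

1. Degree: the shape is more complex than any degree-1 curve, so deg p = 2.
2. Observable constraints: one x-axis crossing is at x = 0; it meets the y-axis at y = 0 (among the integer gridlines).
3. Solving for integer coefficients yields p as stated.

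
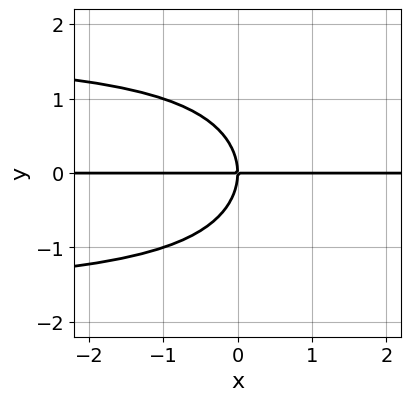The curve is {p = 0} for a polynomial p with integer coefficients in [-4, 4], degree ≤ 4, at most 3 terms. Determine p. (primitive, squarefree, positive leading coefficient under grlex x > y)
First, the degree is 4 — no degree-3 curve has this shape.
Next, observable constraints: the visible x-axis segment lies entirely on the curve; it meets the y-axis at y = 0 (among the integer gridlines).
Finally, solving for integer coefficients yields p as stated.

x*y^3 - 2*y^3 - 3*x*y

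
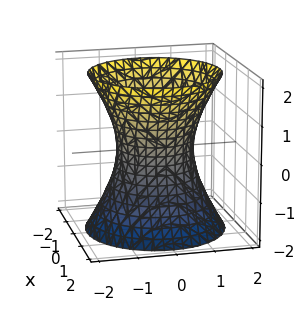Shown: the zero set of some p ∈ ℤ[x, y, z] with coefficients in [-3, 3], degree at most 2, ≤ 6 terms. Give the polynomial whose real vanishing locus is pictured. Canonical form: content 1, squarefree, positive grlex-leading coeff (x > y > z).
2*x^2 + 2*y^2 - z^2 - 2

First, degree: one connected sheet with a waist; a quadric, so deg p = 2.
Then, symmetries: the z ↦ −z reflection is a symmetry, so z appears only in even powers; the z-axis is an axis of rotation, so x and y enter only as x² + y².
Next, reading off the gridlines: it misses every integer gridline on the z-axis; a circular section at z = -1 has radius between 1 and 2.
Finally, together with the visible shape, these determine p as stated. Check: (-1, 0, 0) on the x-axis lies on the surface, and p(-1, 0, 0) = 0. ✓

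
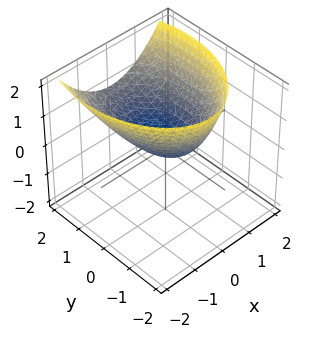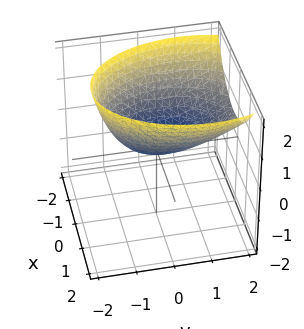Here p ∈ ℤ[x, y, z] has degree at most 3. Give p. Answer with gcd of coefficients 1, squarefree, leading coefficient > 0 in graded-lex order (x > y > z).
2*x^2 + y^2 - y*z - 3*z

The degree is 2 — no degree-1 surface has this shape.
Observable constraints: one z-axis crossing is at z = 0; one x-axis crossing is at x = 0.
Assembling these constraints gives the stated polynomial.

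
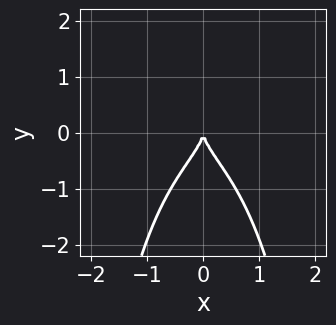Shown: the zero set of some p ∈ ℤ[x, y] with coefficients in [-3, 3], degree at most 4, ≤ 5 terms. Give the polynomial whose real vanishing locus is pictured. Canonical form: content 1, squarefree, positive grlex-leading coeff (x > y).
1. deg p = 4. No degree-3 curve has this shape.
2. Symmetries: mirror symmetry x ↦ −x ⇒ only even powers of x.
3. From the axis intercepts and sections: it crosses the x-axis at the gridline x = 0; one y-axis crossing is at y = 0.
4. These observations pin down the coefficients.

3*x^2*y^2 + 2*y^3 + 3*x^2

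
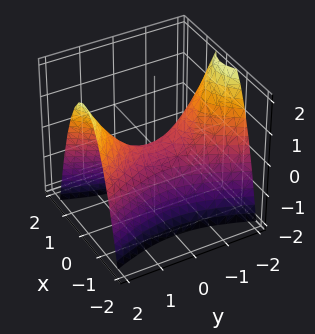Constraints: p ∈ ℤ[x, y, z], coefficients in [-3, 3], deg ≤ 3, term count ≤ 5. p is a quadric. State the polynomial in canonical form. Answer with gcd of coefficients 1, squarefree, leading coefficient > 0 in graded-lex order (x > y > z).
(a) deg p = 2. A saddle surface; a quadric.
(b) Symmetries: mirror symmetry y ↦ −y ⇒ only even powers of y; the x ↦ −x reflection is a symmetry, so x appears only in even powers.
(c) Checking where it meets the axes: one z-axis crossing is at z = 0; it crosses the y-axis at the gridline y = 0; it meets the x-axis at x = 0 (among the integer gridlines).
(d) Putting this together gives p.

3*x^2 - y^2 + 2*z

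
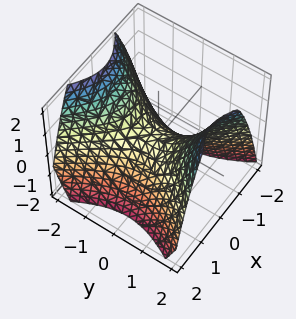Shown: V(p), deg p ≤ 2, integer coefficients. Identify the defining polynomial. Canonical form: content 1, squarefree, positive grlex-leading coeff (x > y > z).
(a) Degree: a saddle surface; a quadric, so deg p = 2.
(b) Symmetries: the y ↦ −y reflection is a symmetry, so y appears only in even powers; mirror symmetry x ↦ −x ⇒ only even powers of x.
(c) Reading off the gridlines: one y-axis crossing is at y = 0; it meets the z-axis at z = 0 (among the integer gridlines); it meets the x-axis at x = 0 (among the integer gridlines).
(d) Putting this together gives p.

3*x^2 - 2*y^2 + 3*z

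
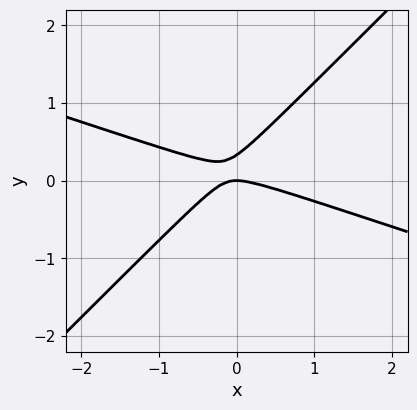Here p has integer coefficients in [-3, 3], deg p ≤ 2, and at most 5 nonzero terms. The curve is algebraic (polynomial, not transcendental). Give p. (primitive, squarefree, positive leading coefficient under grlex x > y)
x^2 + 2*x*y - 3*y^2 + y

First, the degree is 2 — a generic line meets the curve in up to 2 points.
Next, against the integer gridlines: it meets the x-axis at x = 0 (among the integer gridlines); it crosses the y-axis at the gridline y = 0.
Finally, the integer polynomial consistent with all of this is the stated p.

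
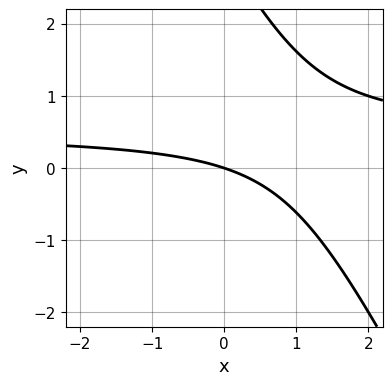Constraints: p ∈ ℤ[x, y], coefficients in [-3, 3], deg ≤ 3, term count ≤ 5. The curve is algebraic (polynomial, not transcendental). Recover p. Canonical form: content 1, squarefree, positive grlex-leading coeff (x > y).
First, deg p = 2.
Then, observable constraints: it meets the y-axis at y = 0 (among the integer gridlines); it crosses the x-axis at the gridline x = 0.
Finally, assembling these constraints gives the stated polynomial.

2*x*y + y^2 - x - 3*y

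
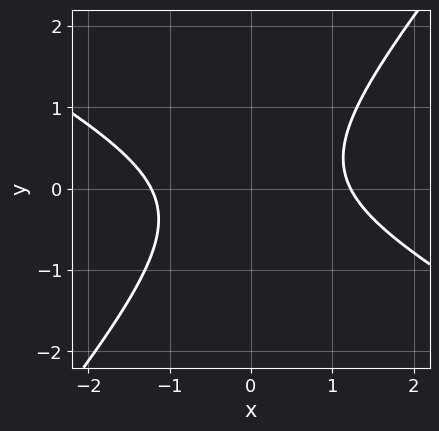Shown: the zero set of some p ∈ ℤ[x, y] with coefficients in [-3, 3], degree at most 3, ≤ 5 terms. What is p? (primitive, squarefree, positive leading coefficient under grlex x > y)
First, the degree is 2 — no degree-1 curve has this shape.
Next, checking where it meets the axes: it misses every integer gridline on the y-axis.
Finally, putting this together gives p.

2*x^2 + 2*x*y - 3*y^2 - 3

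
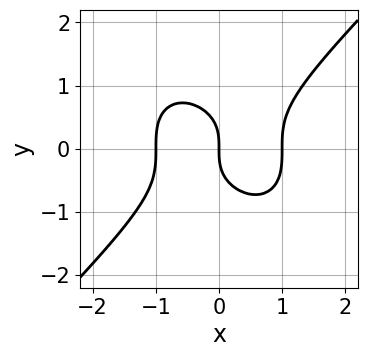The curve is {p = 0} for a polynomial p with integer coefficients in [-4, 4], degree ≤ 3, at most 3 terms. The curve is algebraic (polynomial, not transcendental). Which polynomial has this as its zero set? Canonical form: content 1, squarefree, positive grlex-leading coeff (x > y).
(a) deg p = 3. A generic line meets the curve in up to 3 points.
(b) Against the integer gridlines: the x-axis gridline crossings are at x ∈ {-1, 0, 1}; it crosses the y-axis at the gridline y = 0.
(c) These observations pin down the coefficients.

x^3 - y^3 - x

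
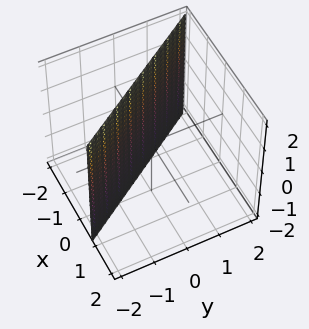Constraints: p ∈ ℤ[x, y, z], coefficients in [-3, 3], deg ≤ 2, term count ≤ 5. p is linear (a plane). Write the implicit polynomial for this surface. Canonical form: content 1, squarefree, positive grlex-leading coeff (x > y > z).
3*x + 2*y + 2

(a) deg p = 1.
(b) Observable constraints: no z-intercept at any integer in the box; it meets the y-axis at y = -1 (among the integer gridlines).
(c) Solving for integer coefficients yields p as stated.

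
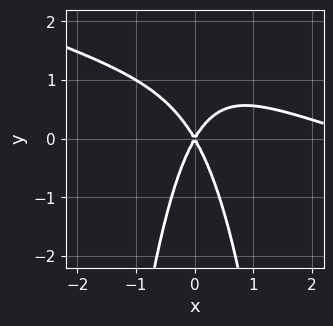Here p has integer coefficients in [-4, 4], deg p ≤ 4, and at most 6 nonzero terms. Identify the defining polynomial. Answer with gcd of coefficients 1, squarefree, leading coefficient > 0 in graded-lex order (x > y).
x^3 + 3*x^2*y - 3*x^2 + y^2

(a) deg p = 3. The shape is more complex than any degree-2 curve.
(b) Against the integer gridlines: it crosses the x-axis at the gridline x = 0; it meets the y-axis at y = 0 (among the integer gridlines).
(c) Together with the visible shape, these determine p as stated.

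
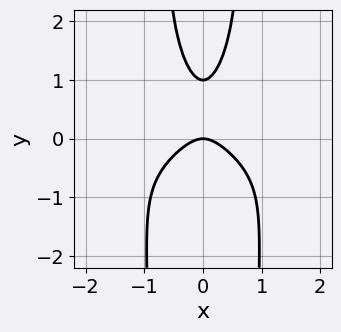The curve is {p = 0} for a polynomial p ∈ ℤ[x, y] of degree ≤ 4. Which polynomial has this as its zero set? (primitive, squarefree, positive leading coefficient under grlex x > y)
1. Degree: no degree-3 curve has this shape, so deg p = 4.
2. Symmetries: it's symmetric under x → −x, forcing even powers of x.
3. From the axis intercepts and sections: the y-axis gridline crossings are at y ∈ {0, 1}; it crosses the x-axis at the gridline x = 0.
4. Assembling these constraints gives the stated polynomial.

3*x^2*y^2 + x^2*y + 3*x^2 - 2*y^2 + 2*y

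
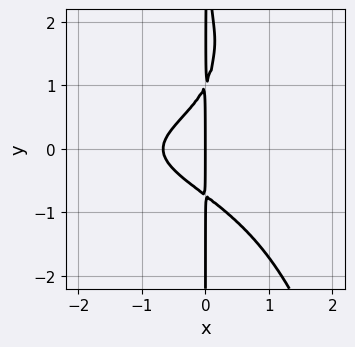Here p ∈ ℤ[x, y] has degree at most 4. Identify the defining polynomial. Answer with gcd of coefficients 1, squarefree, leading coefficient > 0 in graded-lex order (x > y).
(a) deg p = 4.
(b) Observable constraints: every point of the y-axis in the box is on the curve; it meets the x-axis at x = 0 (among the integer gridlines).
(c) These observations pin down the coefficients.

3*x^2*y^2 + x*y^3 - 3*x*y^2 + 3*x^2 + 2*x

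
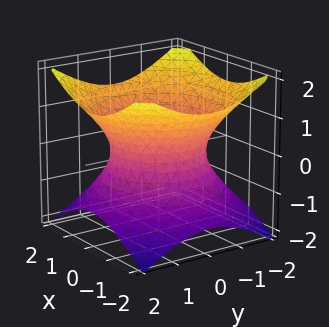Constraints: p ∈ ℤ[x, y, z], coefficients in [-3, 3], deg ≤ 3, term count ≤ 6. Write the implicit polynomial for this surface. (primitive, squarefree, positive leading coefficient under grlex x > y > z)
2*x^2 + 2*y^2 - 3*z^2 - 3

Degree: one connected sheet with a waist; a quadric, so deg p = 2.
Symmetries: the z ↦ −z reflection is a symmetry, so z appears only in even powers; every cross-section ⟂ z is a circle, so x, y appear only via x² + y².
From the visible intercepts: a circular section at z = -1 has radius between 1 and 2; it misses every integer gridline on the z-axis.
Matching integer coefficients to the picture gives p.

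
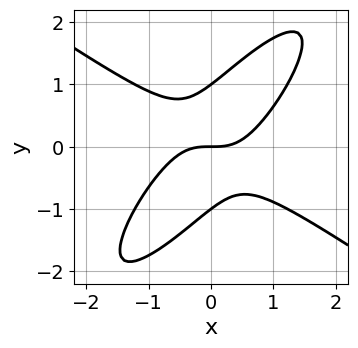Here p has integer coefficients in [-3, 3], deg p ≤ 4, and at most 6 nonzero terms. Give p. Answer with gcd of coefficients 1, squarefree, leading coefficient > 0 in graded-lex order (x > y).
1. Degree: a generic line meets the curve in up to 3 points, so deg p = 3.
2. Against the integer gridlines: one x-axis crossing is at x = 0; the y-axis gridline crossings are at y ∈ {-1, 0, 1}.
3. Fitting integer coefficients to these (and the overall shape) gives p.

2*x^3 - 3*x*y^2 + 2*y^3 - 2*y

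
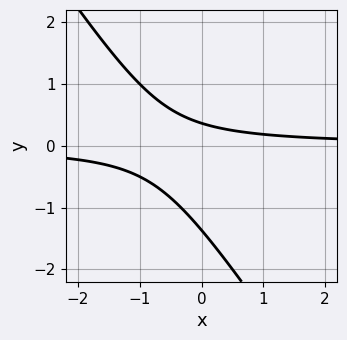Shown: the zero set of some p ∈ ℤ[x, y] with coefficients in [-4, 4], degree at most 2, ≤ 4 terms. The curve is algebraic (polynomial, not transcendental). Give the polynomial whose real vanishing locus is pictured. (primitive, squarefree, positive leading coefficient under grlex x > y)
deg p = 2. A generic line meets the curve in up to 2 points.
Checking where it meets the axes: the curve avoids every integer x-axis point in the box.
Solving for integer coefficients yields p as stated.

3*x*y + 2*y^2 + 2*y - 1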